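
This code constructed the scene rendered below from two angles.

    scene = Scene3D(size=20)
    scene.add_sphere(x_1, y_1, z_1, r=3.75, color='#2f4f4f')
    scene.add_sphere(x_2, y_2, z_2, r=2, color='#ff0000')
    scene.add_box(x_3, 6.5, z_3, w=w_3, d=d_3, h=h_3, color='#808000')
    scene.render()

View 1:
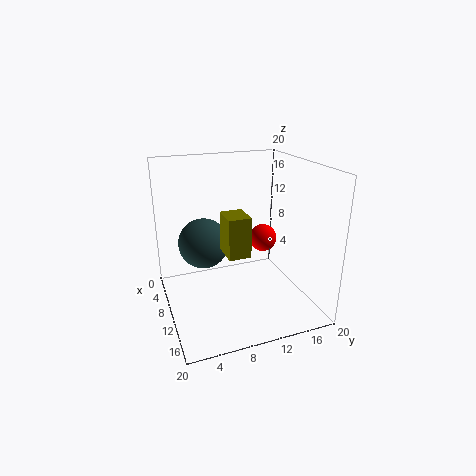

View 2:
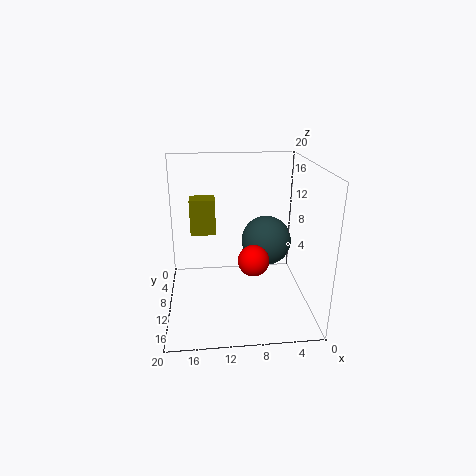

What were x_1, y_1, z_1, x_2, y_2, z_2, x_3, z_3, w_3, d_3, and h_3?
x_1 = 5.25; y_1 = 6.25; z_1 = 7.75; x_2 = 8.5; y_2 = 14.5; z_2 = 8.75; x_3 = 13; z_3 = 10.25; w_3 = 3.5; d_3 = 2.75; h_3 = 5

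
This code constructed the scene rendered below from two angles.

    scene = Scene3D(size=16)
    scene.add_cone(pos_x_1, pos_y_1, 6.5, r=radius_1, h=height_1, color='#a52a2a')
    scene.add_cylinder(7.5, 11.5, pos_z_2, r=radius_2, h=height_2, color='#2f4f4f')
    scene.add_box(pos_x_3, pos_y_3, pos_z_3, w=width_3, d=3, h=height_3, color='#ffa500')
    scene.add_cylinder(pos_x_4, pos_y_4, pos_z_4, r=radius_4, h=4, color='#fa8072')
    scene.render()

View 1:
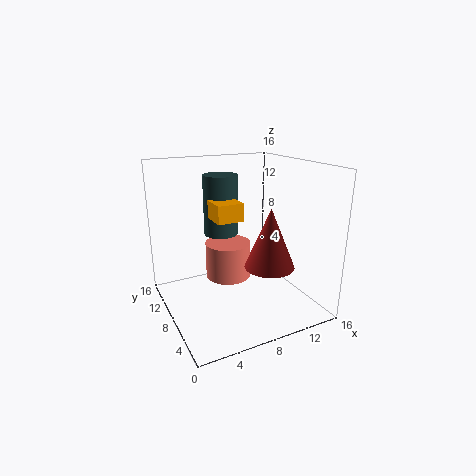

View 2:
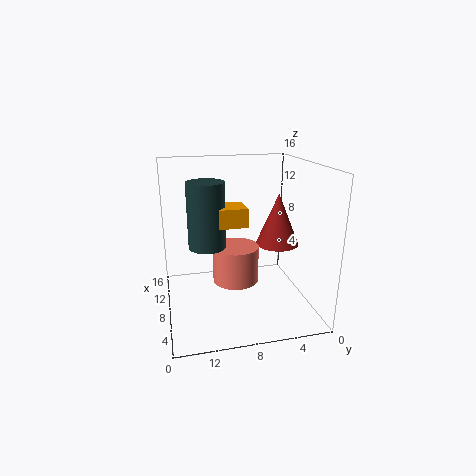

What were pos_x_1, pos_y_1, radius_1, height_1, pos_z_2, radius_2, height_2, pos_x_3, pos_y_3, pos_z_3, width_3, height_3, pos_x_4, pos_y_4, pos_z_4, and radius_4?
pos_x_1 = 9; pos_y_1 = 3; radius_1 = 2.5; height_1 = 6; pos_z_2 = 7.5; radius_2 = 2; height_2 = 7; pos_x_3 = 5.5; pos_y_3 = 7.5; pos_z_3 = 10; width_3 = 3; height_3 = 2; pos_x_4 = 7; pos_y_4 = 8.5; pos_z_4 = 3.5; radius_4 = 2.5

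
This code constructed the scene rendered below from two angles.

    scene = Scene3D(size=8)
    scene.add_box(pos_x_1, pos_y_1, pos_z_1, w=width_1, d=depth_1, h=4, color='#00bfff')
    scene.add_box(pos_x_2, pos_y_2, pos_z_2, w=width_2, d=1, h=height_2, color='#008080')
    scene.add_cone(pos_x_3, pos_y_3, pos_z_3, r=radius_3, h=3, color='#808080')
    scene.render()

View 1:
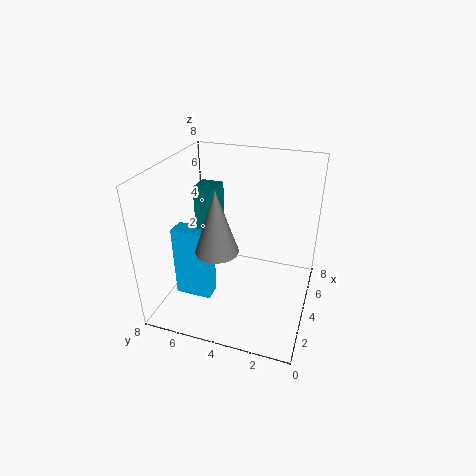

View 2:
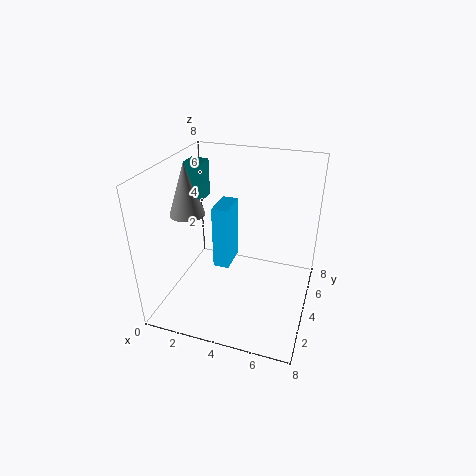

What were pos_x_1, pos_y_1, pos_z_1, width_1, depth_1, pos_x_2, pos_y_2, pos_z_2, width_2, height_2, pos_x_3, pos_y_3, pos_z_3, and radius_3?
pos_x_1 = 2; pos_y_1 = 5; pos_z_1 = 1; width_1 = 1; depth_1 = 2; pos_x_2 = 1; pos_y_2 = 4; pos_z_2 = 6; width_2 = 1; height_2 = 2; pos_x_3 = 1; pos_y_3 = 4; pos_z_3 = 5; radius_3 = 1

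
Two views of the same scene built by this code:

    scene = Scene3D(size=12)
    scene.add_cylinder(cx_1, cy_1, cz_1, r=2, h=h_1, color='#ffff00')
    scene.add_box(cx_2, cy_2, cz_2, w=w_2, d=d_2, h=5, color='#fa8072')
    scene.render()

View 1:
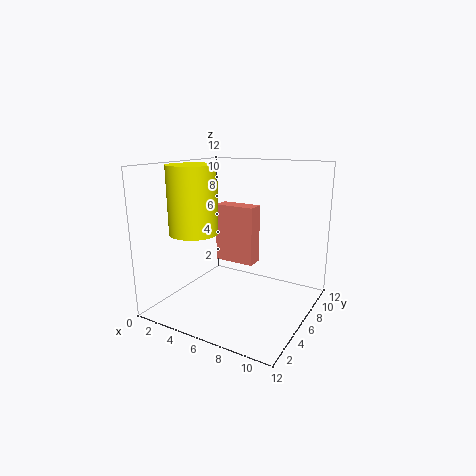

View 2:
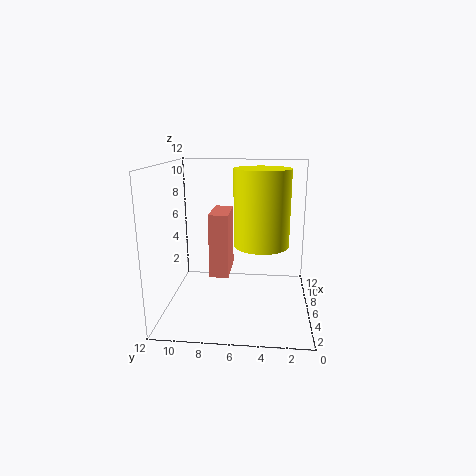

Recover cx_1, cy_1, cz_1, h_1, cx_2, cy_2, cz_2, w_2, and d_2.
cx_1 = 3
cy_1 = 4
cz_1 = 6.5
h_1 = 5.5
cx_2 = 3.5
cy_2 = 6.5
cz_2 = 3.5
w_2 = 3.5
d_2 = 1.5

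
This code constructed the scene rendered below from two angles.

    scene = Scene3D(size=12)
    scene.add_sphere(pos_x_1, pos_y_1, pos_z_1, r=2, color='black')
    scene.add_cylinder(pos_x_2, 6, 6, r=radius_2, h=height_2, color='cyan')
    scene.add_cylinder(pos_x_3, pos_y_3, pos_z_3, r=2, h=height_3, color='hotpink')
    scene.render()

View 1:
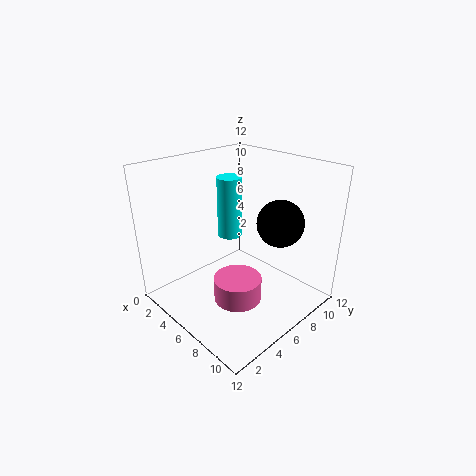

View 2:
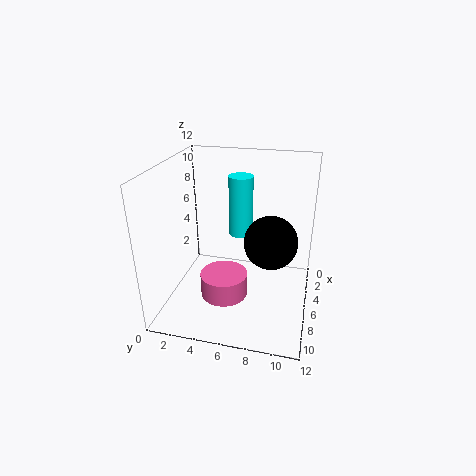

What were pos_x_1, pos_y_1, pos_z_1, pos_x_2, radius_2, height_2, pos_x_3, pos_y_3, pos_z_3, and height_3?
pos_x_1 = 8, pos_y_1 = 9, pos_z_1 = 7, pos_x_2 = 5, radius_2 = 1, height_2 = 5, pos_x_3 = 7, pos_y_3 = 5, pos_z_3 = 1, height_3 = 2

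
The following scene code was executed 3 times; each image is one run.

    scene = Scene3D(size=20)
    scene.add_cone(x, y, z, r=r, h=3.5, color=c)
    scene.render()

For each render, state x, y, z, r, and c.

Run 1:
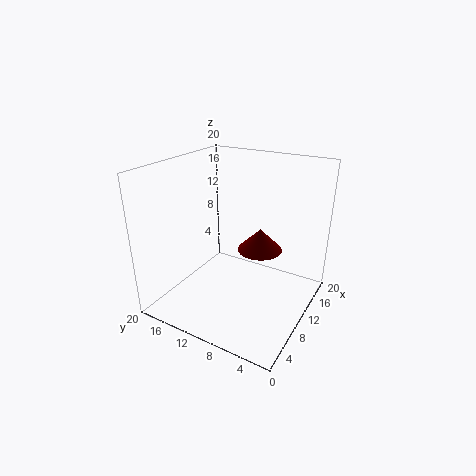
x = 16; y = 9.5; z = 5.5; r = 3.5; c = 'maroon'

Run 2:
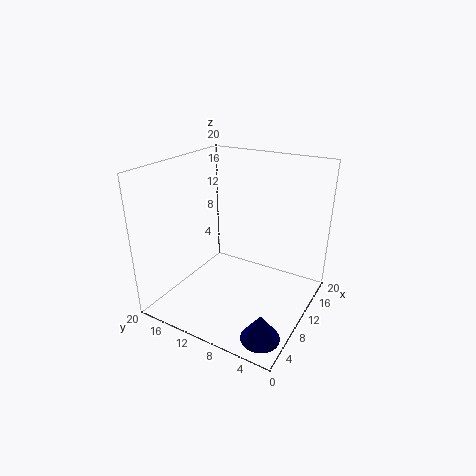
x = 3.5; y = 3; z = 0.5; r = 2.5; c = 'navy'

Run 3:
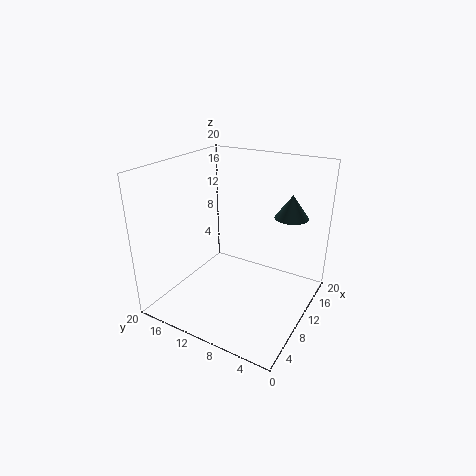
x = 17; y = 5; z = 11.5; r = 2.5; c = 'darkslategray'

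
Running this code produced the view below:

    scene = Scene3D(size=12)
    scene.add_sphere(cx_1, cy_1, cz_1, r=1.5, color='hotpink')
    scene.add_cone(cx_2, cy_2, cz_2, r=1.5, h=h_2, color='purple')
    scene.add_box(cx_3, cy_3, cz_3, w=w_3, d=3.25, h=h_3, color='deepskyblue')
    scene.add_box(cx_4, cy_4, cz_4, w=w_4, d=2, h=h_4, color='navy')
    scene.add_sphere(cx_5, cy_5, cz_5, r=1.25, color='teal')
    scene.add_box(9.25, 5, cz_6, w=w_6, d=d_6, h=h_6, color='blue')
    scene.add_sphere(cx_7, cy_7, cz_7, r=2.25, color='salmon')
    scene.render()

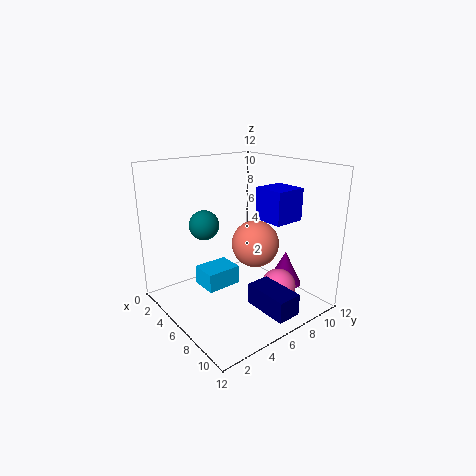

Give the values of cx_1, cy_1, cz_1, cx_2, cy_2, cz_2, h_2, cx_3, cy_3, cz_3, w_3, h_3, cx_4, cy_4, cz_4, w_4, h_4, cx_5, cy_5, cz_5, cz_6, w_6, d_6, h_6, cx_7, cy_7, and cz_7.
cx_1 = 8.25
cy_1 = 8.75
cz_1 = 1.5
cx_2 = 7.75
cy_2 = 10
cz_2 = 1.25
h_2 = 3
cx_3 = 1.75
cy_3 = 4.25
cz_3 = 0.5
w_3 = 2.5
h_3 = 1.75
cx_4 = 8
cy_4 = 5.5
cz_4 = 1
w_4 = 3.75
h_4 = 1.75
cx_5 = 4
cy_5 = 4
cz_5 = 7
cz_6 = 8.75
w_6 = 2.25
d_6 = 2.25
h_6 = 2.25
cx_7 = 4.25
cy_7 = 9.5
cz_7 = 4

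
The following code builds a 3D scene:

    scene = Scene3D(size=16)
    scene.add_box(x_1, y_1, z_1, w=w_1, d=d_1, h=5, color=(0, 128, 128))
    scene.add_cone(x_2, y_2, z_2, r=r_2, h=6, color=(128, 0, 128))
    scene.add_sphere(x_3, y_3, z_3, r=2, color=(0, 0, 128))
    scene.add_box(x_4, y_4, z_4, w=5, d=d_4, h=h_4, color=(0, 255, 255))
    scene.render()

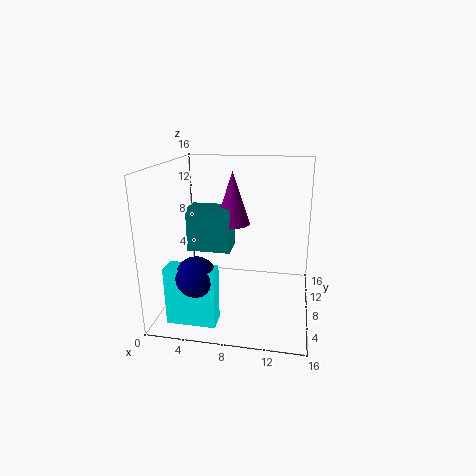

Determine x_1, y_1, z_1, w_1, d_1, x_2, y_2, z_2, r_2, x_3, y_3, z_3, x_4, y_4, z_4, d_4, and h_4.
x_1 = 2
y_1 = 8
z_1 = 6
w_1 = 5
d_1 = 3
x_2 = 7
y_2 = 10
z_2 = 9
r_2 = 2
x_3 = 5
y_3 = 2
z_3 = 6
x_4 = 2
y_4 = 1
z_4 = 1
d_4 = 2
h_4 = 6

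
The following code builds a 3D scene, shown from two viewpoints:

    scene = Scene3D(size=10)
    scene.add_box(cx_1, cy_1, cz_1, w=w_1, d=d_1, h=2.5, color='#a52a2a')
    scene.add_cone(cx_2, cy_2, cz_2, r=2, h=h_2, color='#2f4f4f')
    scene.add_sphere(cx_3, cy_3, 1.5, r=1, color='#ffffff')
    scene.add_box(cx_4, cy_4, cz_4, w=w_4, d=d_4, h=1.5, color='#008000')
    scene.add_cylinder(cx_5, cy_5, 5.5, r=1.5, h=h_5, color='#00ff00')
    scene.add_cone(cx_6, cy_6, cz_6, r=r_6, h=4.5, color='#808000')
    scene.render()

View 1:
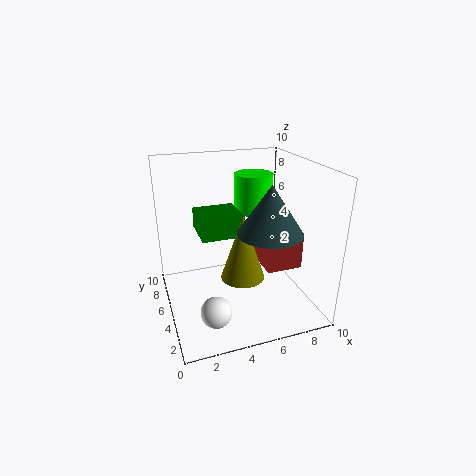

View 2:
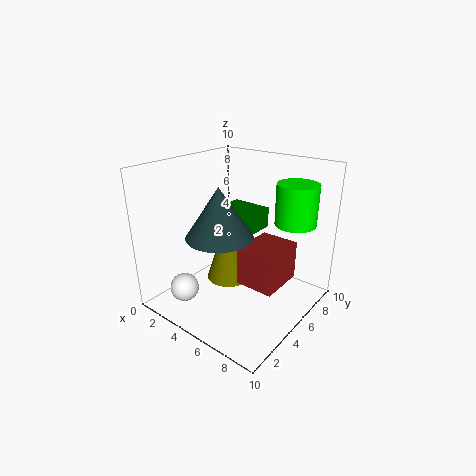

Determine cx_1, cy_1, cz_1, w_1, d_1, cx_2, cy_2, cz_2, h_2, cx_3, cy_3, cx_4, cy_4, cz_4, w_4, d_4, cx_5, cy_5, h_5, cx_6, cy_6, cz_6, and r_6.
cx_1 = 6.5; cy_1 = 3; cz_1 = 3; w_1 = 2.5; d_1 = 3; cx_2 = 6; cy_2 = 2; cz_2 = 6.5; h_2 = 3; cx_3 = 2.5; cy_3 = 2; cx_4 = 2.5; cy_4 = 5; cz_4 = 5; w_4 = 3; d_4 = 3; cx_5 = 7.5; cy_5 = 8.5; h_5 = 3; cx_6 = 5; cy_6 = 4; cz_6 = 2.5; r_6 = 1.5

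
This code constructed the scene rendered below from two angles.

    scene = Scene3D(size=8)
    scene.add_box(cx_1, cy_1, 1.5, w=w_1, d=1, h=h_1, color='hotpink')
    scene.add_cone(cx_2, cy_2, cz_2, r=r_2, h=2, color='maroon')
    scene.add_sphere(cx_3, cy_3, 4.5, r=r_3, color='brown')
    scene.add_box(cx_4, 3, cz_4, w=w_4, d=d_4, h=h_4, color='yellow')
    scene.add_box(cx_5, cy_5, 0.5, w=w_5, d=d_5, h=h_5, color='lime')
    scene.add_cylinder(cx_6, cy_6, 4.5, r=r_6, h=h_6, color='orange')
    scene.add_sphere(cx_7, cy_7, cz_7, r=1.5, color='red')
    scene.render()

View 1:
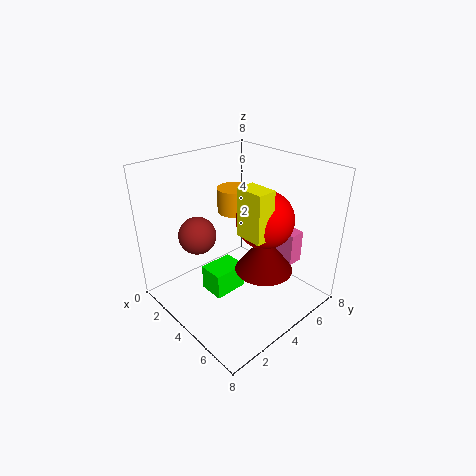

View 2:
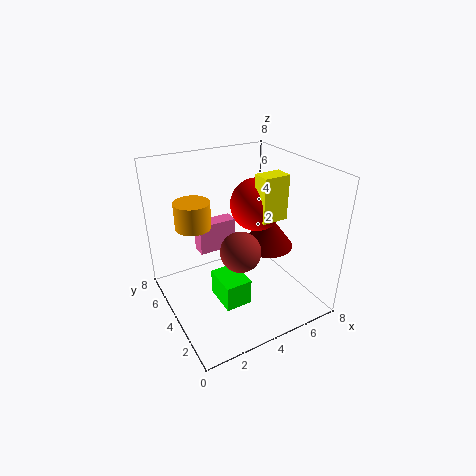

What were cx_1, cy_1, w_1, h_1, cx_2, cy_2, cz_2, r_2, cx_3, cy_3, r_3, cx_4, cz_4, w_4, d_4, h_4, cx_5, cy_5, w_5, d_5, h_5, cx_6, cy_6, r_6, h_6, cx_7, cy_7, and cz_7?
cx_1 = 3; cy_1 = 7; w_1 = 2.5; h_1 = 2; cx_2 = 6; cy_2 = 4; cz_2 = 3; r_2 = 1.5; cx_3 = 3; cy_3 = 2; r_3 = 1; cx_4 = 5; cz_4 = 5; w_4 = 1.5; d_4 = 1; h_4 = 2.5; cx_5 = 2.5; cy_5 = 2.5; w_5 = 1.5; d_5 = 2; h_5 = 1.5; cx_6 = 2; cy_6 = 5.5; r_6 = 1; h_6 = 1.5; cx_7 = 5.5; cy_7 = 4.5; cz_7 = 5.5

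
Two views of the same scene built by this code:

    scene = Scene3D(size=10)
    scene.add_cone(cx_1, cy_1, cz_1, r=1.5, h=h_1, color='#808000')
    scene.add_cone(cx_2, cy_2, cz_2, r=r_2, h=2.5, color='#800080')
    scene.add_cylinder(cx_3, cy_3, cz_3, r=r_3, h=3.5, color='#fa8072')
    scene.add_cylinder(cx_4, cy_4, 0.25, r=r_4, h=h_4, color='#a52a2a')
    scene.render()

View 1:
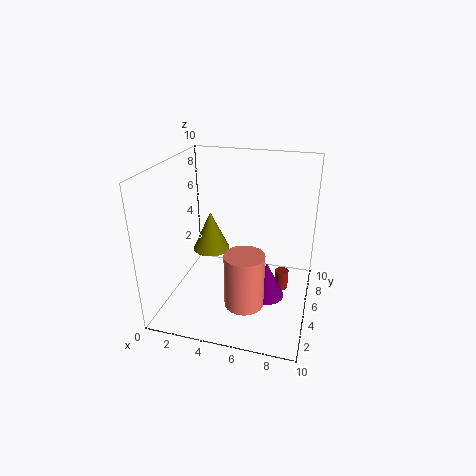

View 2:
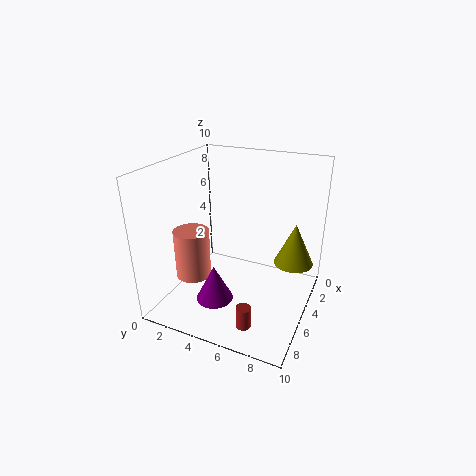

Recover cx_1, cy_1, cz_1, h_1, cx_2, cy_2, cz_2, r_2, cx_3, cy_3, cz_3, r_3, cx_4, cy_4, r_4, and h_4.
cx_1 = 1.75
cy_1 = 8.25
cz_1 = 2
h_1 = 3.25
cx_2 = 7.25
cy_2 = 4.25
cz_2 = 1.25
r_2 = 1.25
cx_3 = 6.25
cy_3 = 2
cz_3 = 2
r_3 = 1.25
cx_4 = 8
cy_4 = 6.75
r_4 = 0.5
h_4 = 1.5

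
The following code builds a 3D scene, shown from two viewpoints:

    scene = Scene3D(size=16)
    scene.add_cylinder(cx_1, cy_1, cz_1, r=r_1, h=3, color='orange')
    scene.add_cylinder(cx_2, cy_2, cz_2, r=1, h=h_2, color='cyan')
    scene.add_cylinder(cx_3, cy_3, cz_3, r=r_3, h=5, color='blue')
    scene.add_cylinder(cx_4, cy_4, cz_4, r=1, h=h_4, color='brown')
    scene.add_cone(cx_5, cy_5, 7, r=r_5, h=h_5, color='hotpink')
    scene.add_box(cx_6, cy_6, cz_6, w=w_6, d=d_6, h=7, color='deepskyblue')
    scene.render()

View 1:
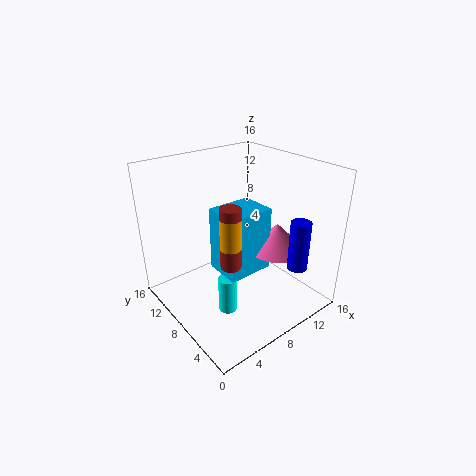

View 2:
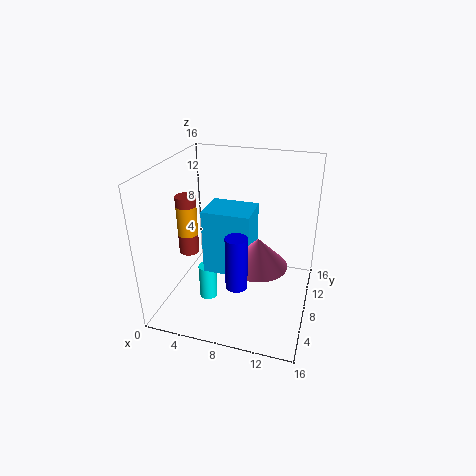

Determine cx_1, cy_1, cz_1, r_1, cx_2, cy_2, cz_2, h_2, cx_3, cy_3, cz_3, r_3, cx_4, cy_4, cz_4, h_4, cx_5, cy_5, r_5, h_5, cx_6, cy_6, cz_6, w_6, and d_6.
cx_1 = 4
cy_1 = 4
cz_1 = 10
r_1 = 1
cx_2 = 5
cy_2 = 6
cz_2 = 1
h_2 = 4
cx_3 = 10
cy_3 = 1
cz_3 = 7
r_3 = 1
cx_4 = 4
cy_4 = 4
cz_4 = 8
h_4 = 6
cx_5 = 11
cy_5 = 5
r_5 = 3
h_5 = 3
cx_6 = 5
cy_6 = 5
cz_6 = 5
w_6 = 5
d_6 = 4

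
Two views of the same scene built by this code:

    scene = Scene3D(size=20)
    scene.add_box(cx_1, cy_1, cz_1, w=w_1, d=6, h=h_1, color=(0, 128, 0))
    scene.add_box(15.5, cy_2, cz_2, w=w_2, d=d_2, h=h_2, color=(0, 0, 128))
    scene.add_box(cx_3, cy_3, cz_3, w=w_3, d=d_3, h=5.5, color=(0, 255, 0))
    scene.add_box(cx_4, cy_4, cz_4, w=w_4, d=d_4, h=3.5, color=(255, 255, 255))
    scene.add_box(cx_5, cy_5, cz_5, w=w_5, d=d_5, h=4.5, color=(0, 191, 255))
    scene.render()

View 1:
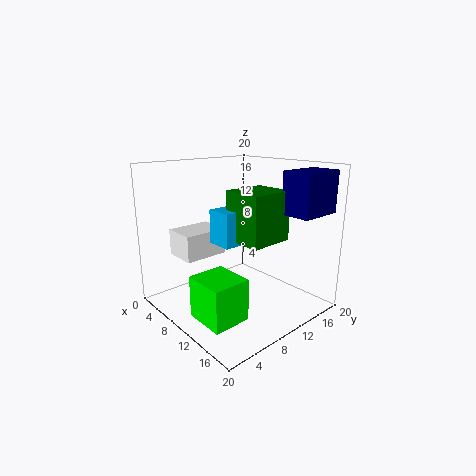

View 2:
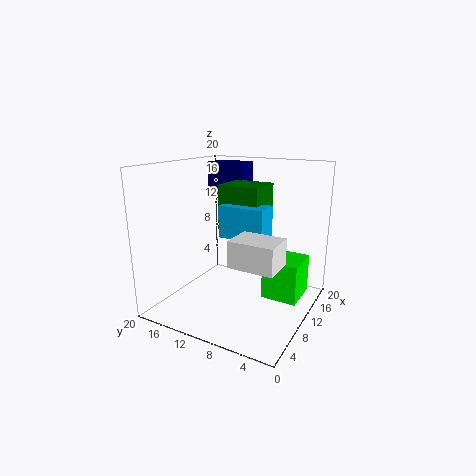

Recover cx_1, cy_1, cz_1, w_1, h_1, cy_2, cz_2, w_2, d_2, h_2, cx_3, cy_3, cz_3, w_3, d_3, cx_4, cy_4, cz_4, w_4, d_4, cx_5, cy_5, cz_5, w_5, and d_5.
cx_1 = 10.5; cy_1 = 7.5; cz_1 = 10.5; w_1 = 5.5; h_1 = 6.5; cy_2 = 12.5; cz_2 = 14; w_2 = 4; d_2 = 6; h_2 = 5.5; cx_3 = 10.5; cy_3 = 1.5; cz_3 = 1.5; w_3 = 5.5; d_3 = 5; cx_4 = 4.5; cy_4 = 2.5; cz_4 = 8; w_4 = 4.5; d_4 = 6; cx_5 = 9; cy_5 = 6; cz_5 = 10; w_5 = 3.5; d_5 = 6.5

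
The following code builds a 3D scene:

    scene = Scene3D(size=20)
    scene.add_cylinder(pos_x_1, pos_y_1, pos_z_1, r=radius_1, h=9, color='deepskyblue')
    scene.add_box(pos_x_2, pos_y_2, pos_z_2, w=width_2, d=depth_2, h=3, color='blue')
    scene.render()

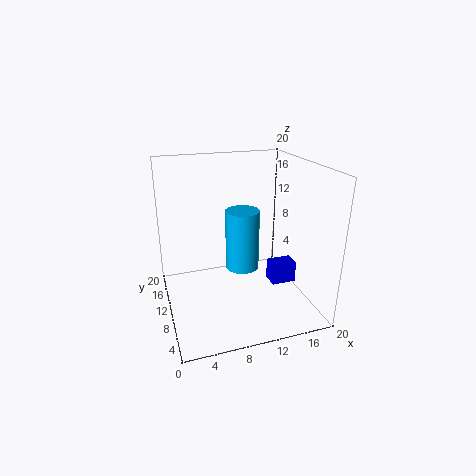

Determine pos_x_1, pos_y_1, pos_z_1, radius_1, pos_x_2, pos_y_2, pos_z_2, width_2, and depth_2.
pos_x_1 = 11.5; pos_y_1 = 12.5; pos_z_1 = 4; radius_1 = 2.5; pos_x_2 = 14.5; pos_y_2 = 7.5; pos_z_2 = 3; width_2 = 3.5; depth_2 = 2.5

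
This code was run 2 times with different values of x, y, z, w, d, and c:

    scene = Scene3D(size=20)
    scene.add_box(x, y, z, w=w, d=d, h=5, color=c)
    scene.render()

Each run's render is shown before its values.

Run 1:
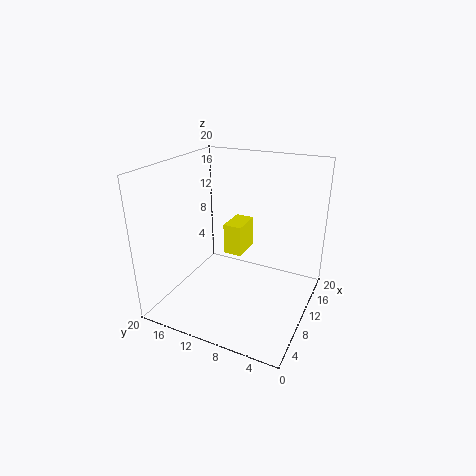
x = 15, y = 12, z = 4, w = 5, d = 3, c = 'yellow'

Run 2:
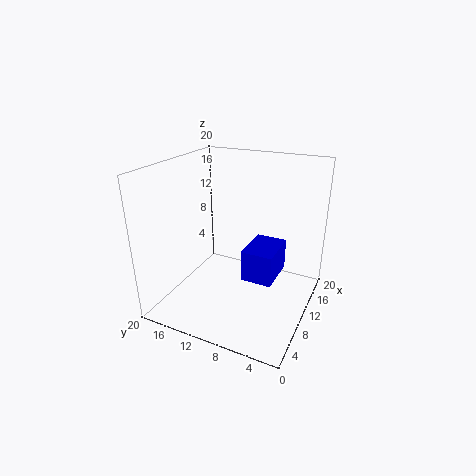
x = 13, y = 6, z = 1, w = 7, d = 5, c = 'blue'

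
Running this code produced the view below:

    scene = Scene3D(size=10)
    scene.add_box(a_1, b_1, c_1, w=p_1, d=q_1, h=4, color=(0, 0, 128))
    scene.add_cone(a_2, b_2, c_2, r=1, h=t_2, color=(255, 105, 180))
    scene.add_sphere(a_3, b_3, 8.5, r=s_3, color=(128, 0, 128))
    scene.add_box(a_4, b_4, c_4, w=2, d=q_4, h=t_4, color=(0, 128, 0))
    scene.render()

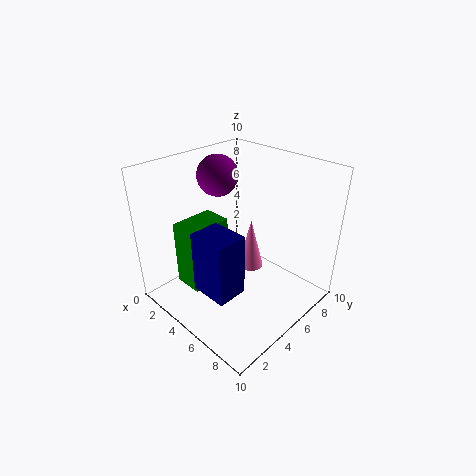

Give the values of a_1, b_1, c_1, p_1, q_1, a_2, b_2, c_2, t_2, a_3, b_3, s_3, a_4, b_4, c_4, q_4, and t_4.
a_1 = 5; b_1 = 1; c_1 = 3; p_1 = 2.5; q_1 = 2; a_2 = 4; b_2 = 7.5; c_2 = 1; t_2 = 4; a_3 = 2; b_3 = 6; s_3 = 1.5; a_4 = 2.5; b_4 = 1.5; c_4 = 2; q_4 = 3; t_4 = 4.5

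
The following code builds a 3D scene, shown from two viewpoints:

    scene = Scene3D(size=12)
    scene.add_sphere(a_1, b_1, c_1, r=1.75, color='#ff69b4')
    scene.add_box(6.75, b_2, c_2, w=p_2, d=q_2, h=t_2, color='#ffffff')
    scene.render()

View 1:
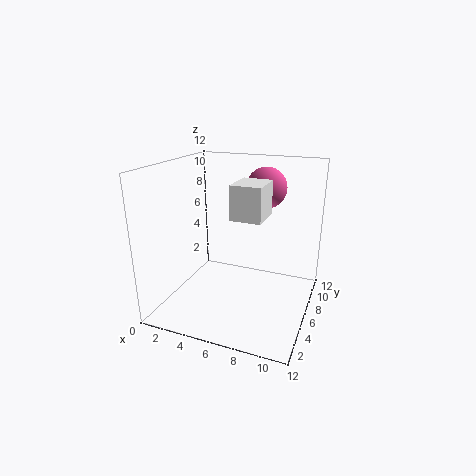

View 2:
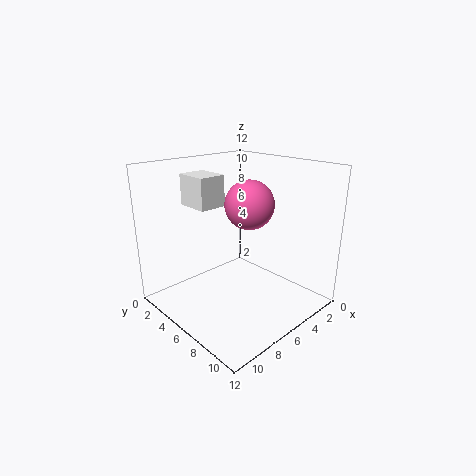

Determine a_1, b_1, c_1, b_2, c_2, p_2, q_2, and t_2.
a_1 = 7.5
b_1 = 8.75
c_1 = 9.75
b_2 = 2.5
c_2 = 8.75
p_2 = 2.25
q_2 = 2.75
t_2 = 2.5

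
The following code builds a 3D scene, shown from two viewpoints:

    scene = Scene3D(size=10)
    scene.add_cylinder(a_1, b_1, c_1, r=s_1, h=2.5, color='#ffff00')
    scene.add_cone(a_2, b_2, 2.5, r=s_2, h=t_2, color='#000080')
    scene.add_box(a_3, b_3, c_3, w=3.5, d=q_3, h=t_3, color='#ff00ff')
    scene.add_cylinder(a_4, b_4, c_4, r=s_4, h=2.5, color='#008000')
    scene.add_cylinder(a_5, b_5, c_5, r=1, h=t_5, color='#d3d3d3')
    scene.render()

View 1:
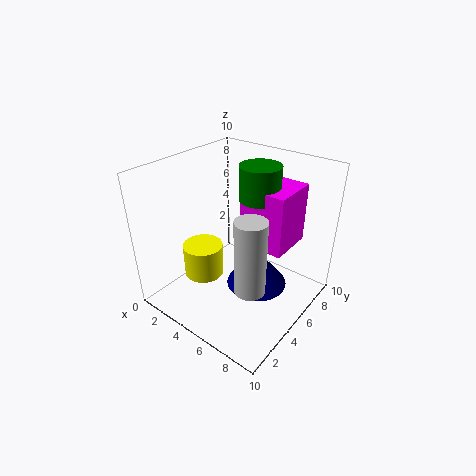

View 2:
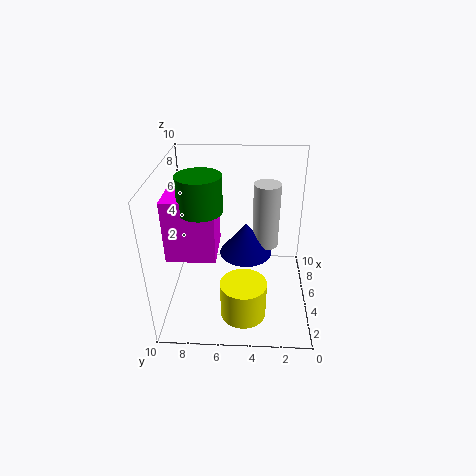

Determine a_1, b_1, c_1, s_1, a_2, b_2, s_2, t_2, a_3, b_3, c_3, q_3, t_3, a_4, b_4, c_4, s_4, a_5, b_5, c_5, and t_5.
a_1 = 2, b_1 = 4.5, c_1 = 1, s_1 = 1.5, a_2 = 7, b_2 = 4.5, s_2 = 2, t_2 = 2.5, a_3 = 4, b_3 = 6.5, c_3 = 3.5, q_3 = 3.5, t_3 = 4.5, a_4 = 5, b_4 = 7.5, c_4 = 7, s_4 = 1.5, a_5 = 7.5, b_5 = 3, c_5 = 3, t_5 = 5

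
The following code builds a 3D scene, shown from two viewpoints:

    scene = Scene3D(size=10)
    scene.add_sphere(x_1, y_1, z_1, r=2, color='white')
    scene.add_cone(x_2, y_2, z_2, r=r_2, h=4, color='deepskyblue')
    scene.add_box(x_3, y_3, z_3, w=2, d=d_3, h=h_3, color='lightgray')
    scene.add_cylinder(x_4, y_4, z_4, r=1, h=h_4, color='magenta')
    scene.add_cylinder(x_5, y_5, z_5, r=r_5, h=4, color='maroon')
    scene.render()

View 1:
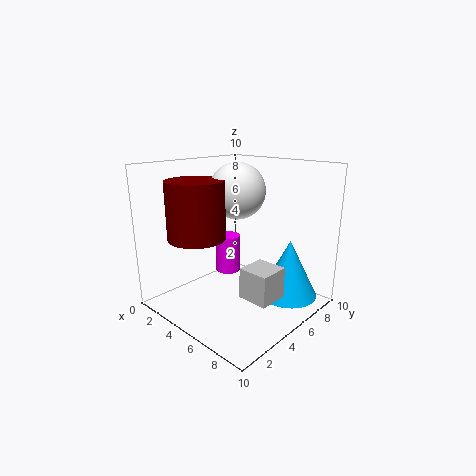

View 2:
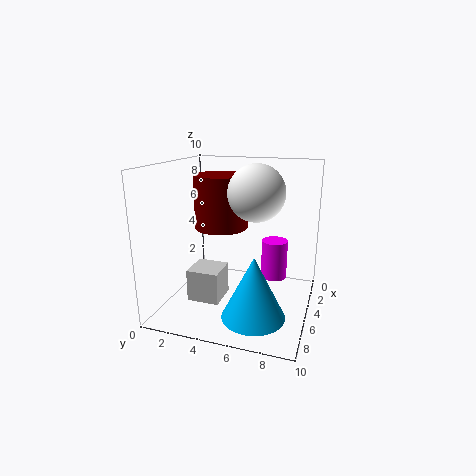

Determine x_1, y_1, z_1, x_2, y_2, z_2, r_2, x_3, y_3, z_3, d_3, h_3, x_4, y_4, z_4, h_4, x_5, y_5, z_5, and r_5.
x_1 = 4, y_1 = 6, z_1 = 8, x_2 = 8, y_2 = 7, z_2 = 1, r_2 = 2, x_3 = 7, y_3 = 3, z_3 = 2, d_3 = 2, h_3 = 2, x_4 = 2, y_4 = 7, z_4 = 1, h_4 = 3, x_5 = 3, y_5 = 3, z_5 = 5, r_5 = 2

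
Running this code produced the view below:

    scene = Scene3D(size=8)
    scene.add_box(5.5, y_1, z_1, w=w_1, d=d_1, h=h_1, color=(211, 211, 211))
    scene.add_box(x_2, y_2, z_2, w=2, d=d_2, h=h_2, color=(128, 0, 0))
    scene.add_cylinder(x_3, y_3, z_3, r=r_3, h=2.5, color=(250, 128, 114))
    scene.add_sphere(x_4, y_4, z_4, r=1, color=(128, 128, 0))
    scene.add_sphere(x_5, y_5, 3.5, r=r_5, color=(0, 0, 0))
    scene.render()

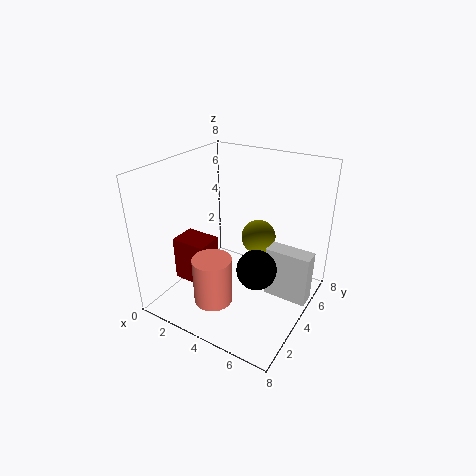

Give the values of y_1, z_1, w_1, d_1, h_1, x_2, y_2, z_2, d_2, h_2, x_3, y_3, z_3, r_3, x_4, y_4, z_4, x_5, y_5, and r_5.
y_1 = 4.5
z_1 = 0.5
w_1 = 2.5
d_1 = 1
h_1 = 3
x_2 = 1
y_2 = 2
z_2 = 1.5
d_2 = 1.5
h_2 = 2.5
x_3 = 4
y_3 = 1.5
z_3 = 1.5
r_3 = 1
x_4 = 4.5
y_4 = 5.5
z_4 = 3.5
x_5 = 6
y_5 = 2.5
r_5 = 1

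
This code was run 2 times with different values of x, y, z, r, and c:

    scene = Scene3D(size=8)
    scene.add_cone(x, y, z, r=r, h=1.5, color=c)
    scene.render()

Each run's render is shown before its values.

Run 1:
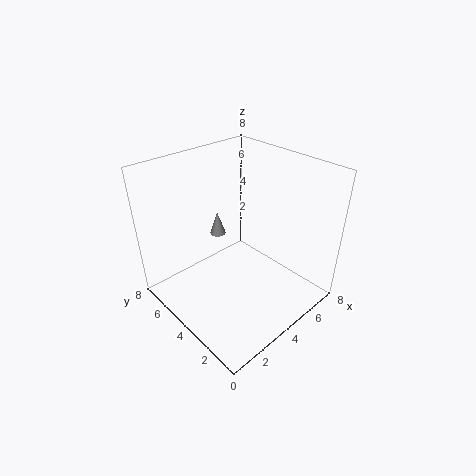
x = 5; y = 7; z = 2.5; r = 0.5; c = 'gray'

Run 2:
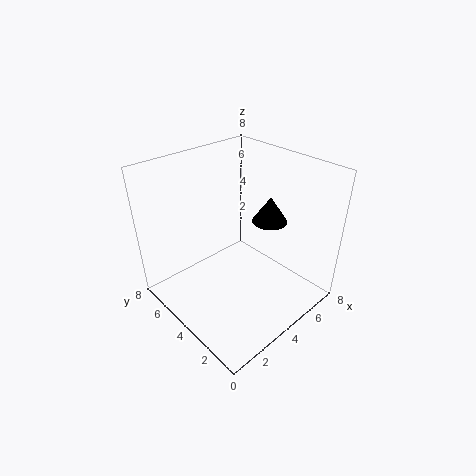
x = 6; y = 3.5; z = 4.5; r = 1; c = 'black'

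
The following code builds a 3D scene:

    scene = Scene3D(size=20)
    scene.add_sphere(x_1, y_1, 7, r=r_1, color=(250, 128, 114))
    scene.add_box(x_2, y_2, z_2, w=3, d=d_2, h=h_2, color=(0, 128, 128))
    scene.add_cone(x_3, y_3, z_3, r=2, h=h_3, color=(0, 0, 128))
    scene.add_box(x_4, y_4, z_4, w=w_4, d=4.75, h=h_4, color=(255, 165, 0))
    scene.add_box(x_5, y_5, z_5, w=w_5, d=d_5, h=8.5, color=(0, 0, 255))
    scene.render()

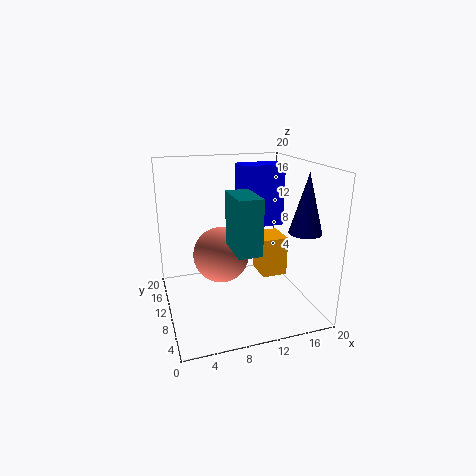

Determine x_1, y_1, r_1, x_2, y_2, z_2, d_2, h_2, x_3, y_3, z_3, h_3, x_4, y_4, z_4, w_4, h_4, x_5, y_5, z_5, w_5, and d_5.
x_1 = 8, y_1 = 11.75, r_1 = 4, x_2 = 7.75, y_2 = 2.75, z_2 = 10.25, d_2 = 5.5, h_2 = 7, x_3 = 16, y_3 = 2.5, z_3 = 12.75, h_3 = 7.25, x_4 = 15, y_4 = 12.25, z_4 = 1.75, w_4 = 4, h_4 = 6.25, x_5 = 10.75, y_5 = 10, z_5 = 11.25, w_5 = 6, d_5 = 3.5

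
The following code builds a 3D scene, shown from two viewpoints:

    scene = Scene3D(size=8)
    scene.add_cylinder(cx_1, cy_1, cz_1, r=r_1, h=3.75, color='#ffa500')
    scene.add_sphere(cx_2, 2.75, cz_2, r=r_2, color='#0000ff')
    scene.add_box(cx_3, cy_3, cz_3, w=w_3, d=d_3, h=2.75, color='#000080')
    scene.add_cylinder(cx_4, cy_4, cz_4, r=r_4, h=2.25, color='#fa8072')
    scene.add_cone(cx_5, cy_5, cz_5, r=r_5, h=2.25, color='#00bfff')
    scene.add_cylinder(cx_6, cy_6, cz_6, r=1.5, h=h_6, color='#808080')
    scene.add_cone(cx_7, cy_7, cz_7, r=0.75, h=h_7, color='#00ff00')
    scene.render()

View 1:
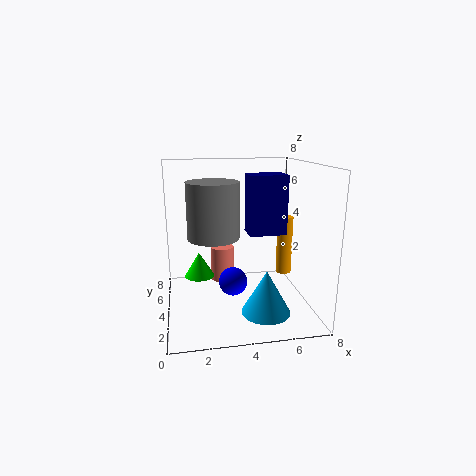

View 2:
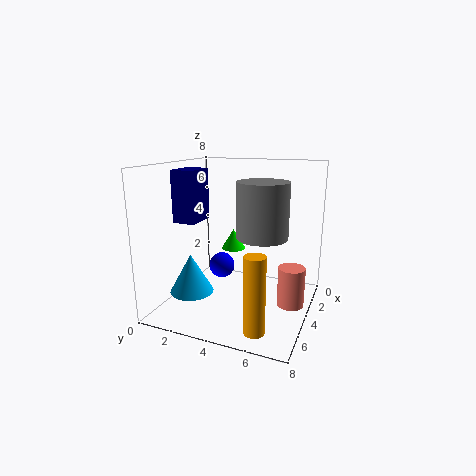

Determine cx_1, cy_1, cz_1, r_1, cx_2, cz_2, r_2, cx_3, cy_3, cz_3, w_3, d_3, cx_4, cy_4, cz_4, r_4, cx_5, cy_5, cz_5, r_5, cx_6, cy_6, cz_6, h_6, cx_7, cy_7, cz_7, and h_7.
cx_1 = 7.5, cy_1 = 6.25, cz_1 = 0.75, r_1 = 0.5, cx_2 = 3.5, cz_2 = 2, r_2 = 0.75, cx_3 = 4, cy_3 = 1, cz_3 = 5, w_3 = 1.75, d_3 = 1.25, cx_4 = 3.5, cy_4 = 7, cz_4 = 0.25, r_4 = 0.75, cx_5 = 5, cy_5 = 1.5, cz_5 = 0.75, r_5 = 1.25, cx_6 = 2.75, cy_6 = 5, cz_6 = 3.75, h_6 = 3.25, cx_7 = 1.75, cy_7 = 2.75, cz_7 = 2.5, h_7 = 1.25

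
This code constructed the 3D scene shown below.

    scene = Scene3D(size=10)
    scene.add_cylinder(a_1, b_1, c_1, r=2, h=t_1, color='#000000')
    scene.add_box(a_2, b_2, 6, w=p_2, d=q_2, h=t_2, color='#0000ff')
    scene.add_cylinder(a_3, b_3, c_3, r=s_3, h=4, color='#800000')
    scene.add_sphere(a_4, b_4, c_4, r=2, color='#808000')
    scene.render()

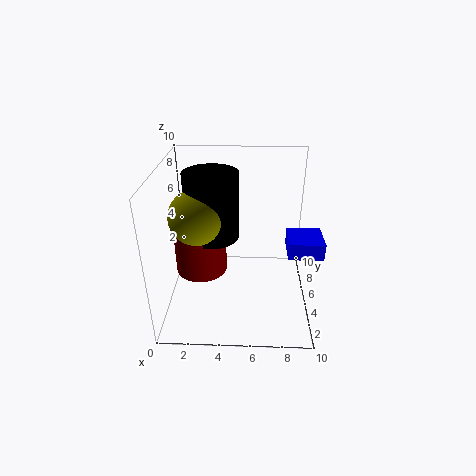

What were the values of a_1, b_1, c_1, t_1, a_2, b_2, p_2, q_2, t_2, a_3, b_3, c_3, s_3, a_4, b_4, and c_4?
a_1 = 3
b_1 = 7
c_1 = 4
t_1 = 5
a_2 = 8
b_2 = 1
p_2 = 2
q_2 = 2
t_2 = 1
a_3 = 2
b_3 = 7
c_3 = 1
s_3 = 2
a_4 = 2
b_4 = 6
c_4 = 6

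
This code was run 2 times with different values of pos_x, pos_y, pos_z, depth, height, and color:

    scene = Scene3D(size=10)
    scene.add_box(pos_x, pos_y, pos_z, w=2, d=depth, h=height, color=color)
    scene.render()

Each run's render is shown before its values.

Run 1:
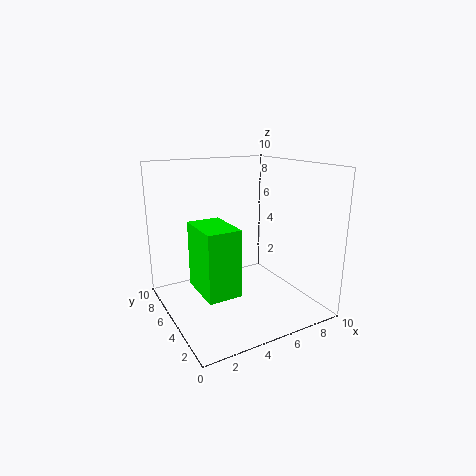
pos_x = 1, pos_y = 1, pos_z = 3, depth = 3, height = 4, color = 'lime'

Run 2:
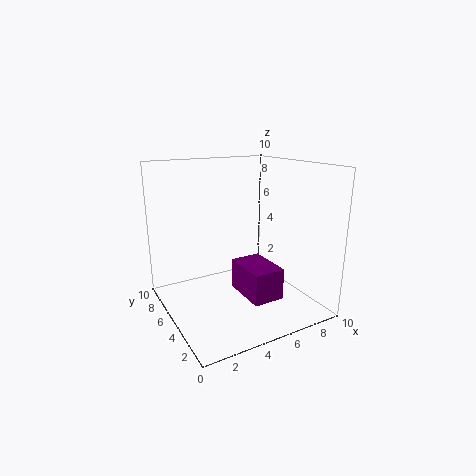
pos_x = 4, pos_y = 1, pos_z = 2, depth = 3, height = 2, color = 'purple'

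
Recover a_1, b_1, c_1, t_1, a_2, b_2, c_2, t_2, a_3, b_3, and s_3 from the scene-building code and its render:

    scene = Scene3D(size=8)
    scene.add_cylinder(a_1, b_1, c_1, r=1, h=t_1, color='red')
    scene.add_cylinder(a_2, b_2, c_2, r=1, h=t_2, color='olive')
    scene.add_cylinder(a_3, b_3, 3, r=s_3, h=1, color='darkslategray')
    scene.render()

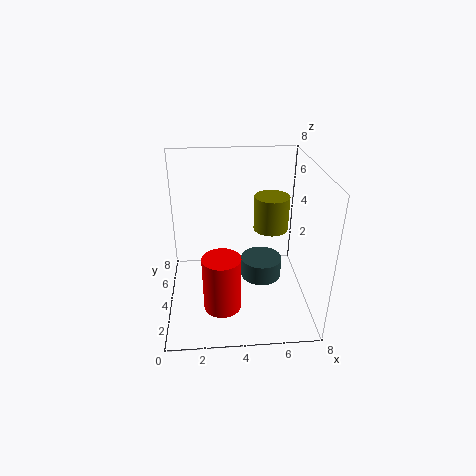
a_1 = 3
b_1 = 2
c_1 = 1
t_1 = 3
a_2 = 6
b_2 = 5
c_2 = 4
t_2 = 2
a_3 = 5
b_3 = 2
s_3 = 1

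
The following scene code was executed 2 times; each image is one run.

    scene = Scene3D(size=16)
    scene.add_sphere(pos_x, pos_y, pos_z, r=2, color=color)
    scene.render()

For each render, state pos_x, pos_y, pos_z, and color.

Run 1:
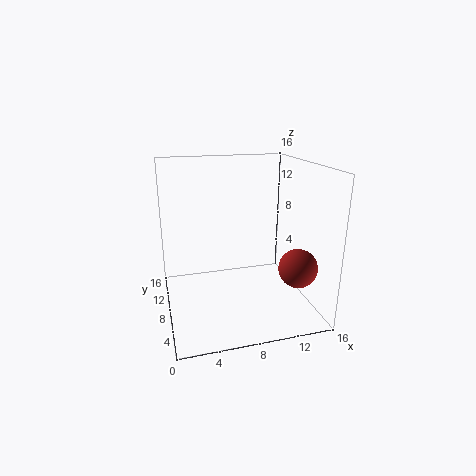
pos_x = 13, pos_y = 3, pos_z = 6, color = 'brown'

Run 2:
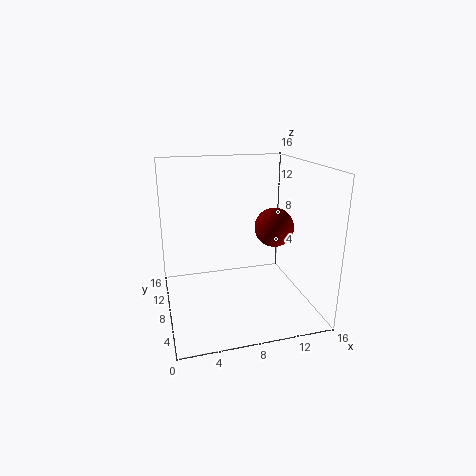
pos_x = 11, pos_y = 5, pos_z = 10, color = 'maroon'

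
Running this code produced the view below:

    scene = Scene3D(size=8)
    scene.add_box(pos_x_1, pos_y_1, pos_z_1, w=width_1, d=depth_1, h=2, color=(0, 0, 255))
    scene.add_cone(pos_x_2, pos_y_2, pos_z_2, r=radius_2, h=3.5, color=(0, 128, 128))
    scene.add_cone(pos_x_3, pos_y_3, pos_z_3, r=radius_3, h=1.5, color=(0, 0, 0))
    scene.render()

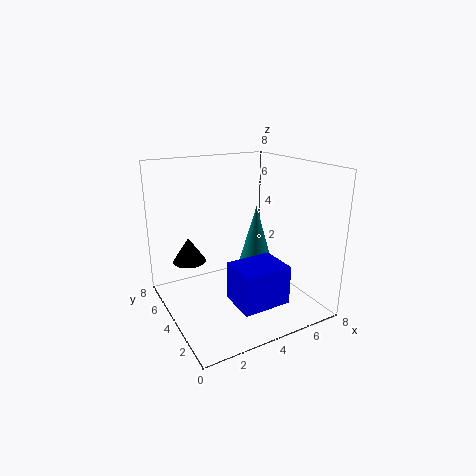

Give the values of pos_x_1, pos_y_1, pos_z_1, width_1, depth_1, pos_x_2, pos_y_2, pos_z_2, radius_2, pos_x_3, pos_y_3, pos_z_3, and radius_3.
pos_x_1 = 2.5, pos_y_1 = 0.5, pos_z_1 = 1.5, width_1 = 2.5, depth_1 = 2, pos_x_2 = 5.5, pos_y_2 = 4.5, pos_z_2 = 2, radius_2 = 1, pos_x_3 = 2, pos_y_3 = 6.5, pos_z_3 = 2, radius_3 = 1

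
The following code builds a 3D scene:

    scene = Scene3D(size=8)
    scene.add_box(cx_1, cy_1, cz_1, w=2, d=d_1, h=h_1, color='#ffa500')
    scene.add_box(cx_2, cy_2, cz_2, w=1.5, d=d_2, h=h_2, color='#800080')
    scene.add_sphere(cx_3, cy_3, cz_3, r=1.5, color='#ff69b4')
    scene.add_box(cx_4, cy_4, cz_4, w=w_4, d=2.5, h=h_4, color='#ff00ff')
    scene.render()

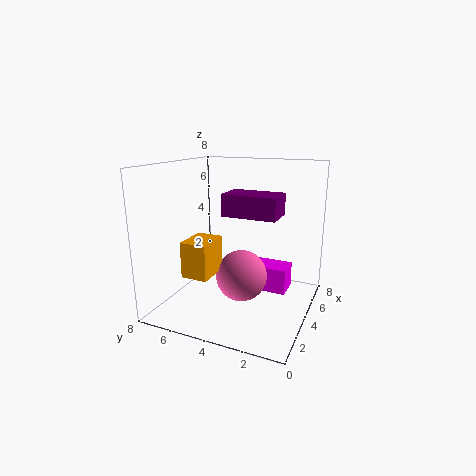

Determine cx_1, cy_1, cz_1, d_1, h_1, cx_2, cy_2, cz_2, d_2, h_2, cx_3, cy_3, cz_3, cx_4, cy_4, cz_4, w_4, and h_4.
cx_1 = 2
cy_1 = 5
cz_1 = 2
d_1 = 1.5
h_1 = 2
cx_2 = 1
cy_2 = 1
cz_2 = 6
d_2 = 2.5
h_2 = 1
cx_3 = 4.5
cy_3 = 4
cz_3 = 1.5
cx_4 = 5
cy_4 = 1.5
cz_4 = 0.5
w_4 = 1.5
h_4 = 1.5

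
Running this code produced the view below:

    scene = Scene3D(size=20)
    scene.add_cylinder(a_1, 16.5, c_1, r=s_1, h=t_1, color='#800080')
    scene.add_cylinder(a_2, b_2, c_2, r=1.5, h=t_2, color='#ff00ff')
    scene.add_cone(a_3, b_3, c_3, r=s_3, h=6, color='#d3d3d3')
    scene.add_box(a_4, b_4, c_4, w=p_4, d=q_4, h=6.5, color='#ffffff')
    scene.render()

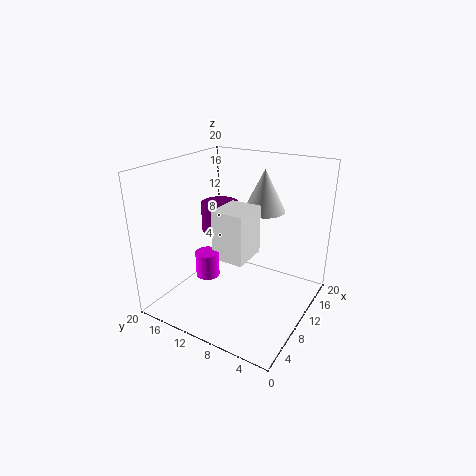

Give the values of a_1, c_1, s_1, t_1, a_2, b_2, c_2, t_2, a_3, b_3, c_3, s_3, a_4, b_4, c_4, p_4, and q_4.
a_1 = 15.25, c_1 = 8, s_1 = 3, t_1 = 4.5, a_2 = 4.5, b_2 = 11.25, c_2 = 6.75, t_2 = 3.25, a_3 = 14.25, b_3 = 8.25, c_3 = 13, s_3 = 3, a_4 = 5.25, b_4 = 6.75, c_4 = 8.75, p_4 = 5, q_4 = 4.25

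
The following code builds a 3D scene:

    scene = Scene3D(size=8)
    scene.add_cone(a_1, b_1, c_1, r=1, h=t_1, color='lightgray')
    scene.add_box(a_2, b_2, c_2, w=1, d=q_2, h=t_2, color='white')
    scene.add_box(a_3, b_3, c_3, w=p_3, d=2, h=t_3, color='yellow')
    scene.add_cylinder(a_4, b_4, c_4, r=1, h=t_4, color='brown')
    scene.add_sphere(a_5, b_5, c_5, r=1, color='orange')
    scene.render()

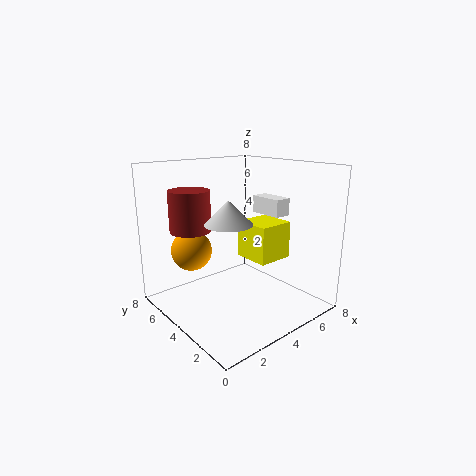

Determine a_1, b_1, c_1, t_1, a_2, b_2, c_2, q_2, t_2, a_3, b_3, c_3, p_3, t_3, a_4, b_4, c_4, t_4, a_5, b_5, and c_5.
a_1 = 1
b_1 = 1
c_1 = 6
t_1 = 1
a_2 = 6
b_2 = 3
c_2 = 5
q_2 = 2
t_2 = 1
a_3 = 4
b_3 = 2
c_3 = 3
p_3 = 2
t_3 = 2
a_4 = 1
b_4 = 4
c_4 = 5
t_4 = 2
a_5 = 1
b_5 = 4
c_5 = 4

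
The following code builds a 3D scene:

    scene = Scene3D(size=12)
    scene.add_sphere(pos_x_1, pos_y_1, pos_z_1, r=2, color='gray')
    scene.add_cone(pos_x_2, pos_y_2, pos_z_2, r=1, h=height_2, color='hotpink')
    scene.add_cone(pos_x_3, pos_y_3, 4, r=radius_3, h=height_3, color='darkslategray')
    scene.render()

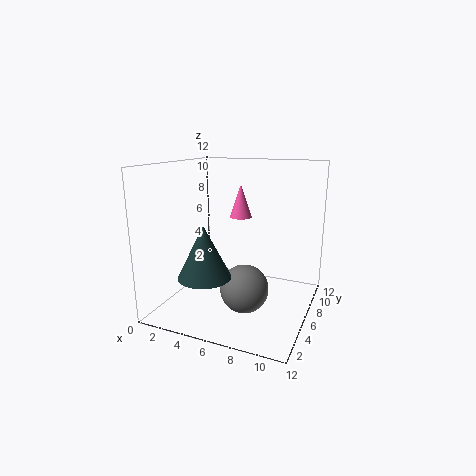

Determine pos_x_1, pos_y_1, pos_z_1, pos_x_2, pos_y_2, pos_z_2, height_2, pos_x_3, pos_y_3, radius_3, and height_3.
pos_x_1 = 7, pos_y_1 = 5, pos_z_1 = 2, pos_x_2 = 5, pos_y_2 = 9, pos_z_2 = 7, height_2 = 3, pos_x_3 = 5, pos_y_3 = 2, radius_3 = 2, height_3 = 4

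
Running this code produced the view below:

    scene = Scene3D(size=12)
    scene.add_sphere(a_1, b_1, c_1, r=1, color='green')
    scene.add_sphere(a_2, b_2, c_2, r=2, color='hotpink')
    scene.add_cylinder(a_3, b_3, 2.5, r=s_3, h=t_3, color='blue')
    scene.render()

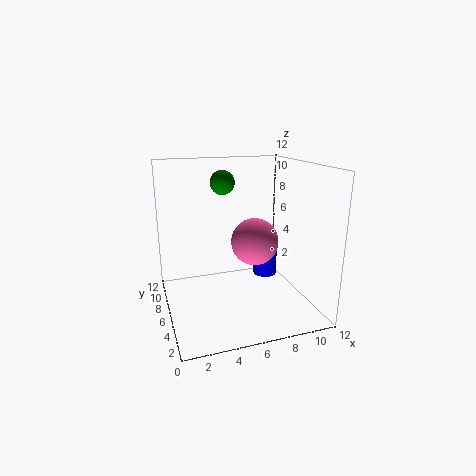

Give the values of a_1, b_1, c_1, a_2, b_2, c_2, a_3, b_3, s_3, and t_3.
a_1 = 5, b_1 = 7, c_1 = 10.5, a_2 = 7.5, b_2 = 6, c_2 = 5.5, a_3 = 8.5, b_3 = 6, s_3 = 1, t_3 = 3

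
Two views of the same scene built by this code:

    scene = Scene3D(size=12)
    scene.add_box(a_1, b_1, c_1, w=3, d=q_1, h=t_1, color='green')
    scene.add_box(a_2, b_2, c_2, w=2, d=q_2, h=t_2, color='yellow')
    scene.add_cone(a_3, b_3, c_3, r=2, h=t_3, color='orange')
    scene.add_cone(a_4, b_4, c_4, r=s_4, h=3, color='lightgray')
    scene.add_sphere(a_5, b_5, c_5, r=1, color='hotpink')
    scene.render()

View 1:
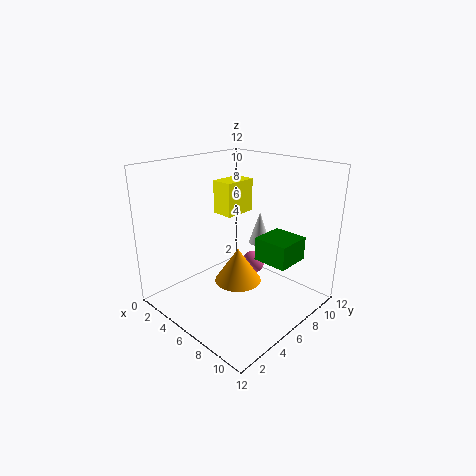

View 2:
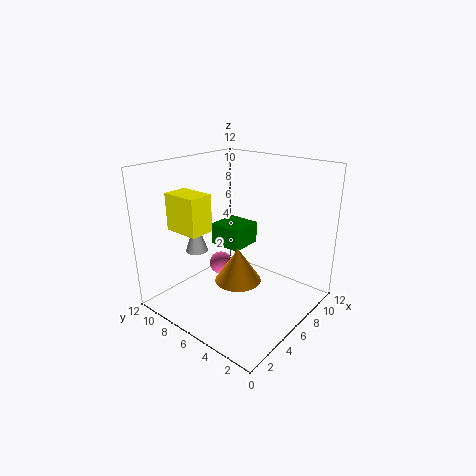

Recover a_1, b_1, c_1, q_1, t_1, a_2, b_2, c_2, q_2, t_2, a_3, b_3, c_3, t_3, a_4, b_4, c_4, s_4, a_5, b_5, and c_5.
a_1 = 7
b_1 = 7
c_1 = 4
q_1 = 3
t_1 = 2
a_2 = 2
b_2 = 7
c_2 = 7
q_2 = 3
t_2 = 3
a_3 = 6
b_3 = 6
c_3 = 2
t_3 = 3
a_4 = 5
b_4 = 10
c_4 = 4
s_4 = 1
a_5 = 6
b_5 = 8
c_5 = 3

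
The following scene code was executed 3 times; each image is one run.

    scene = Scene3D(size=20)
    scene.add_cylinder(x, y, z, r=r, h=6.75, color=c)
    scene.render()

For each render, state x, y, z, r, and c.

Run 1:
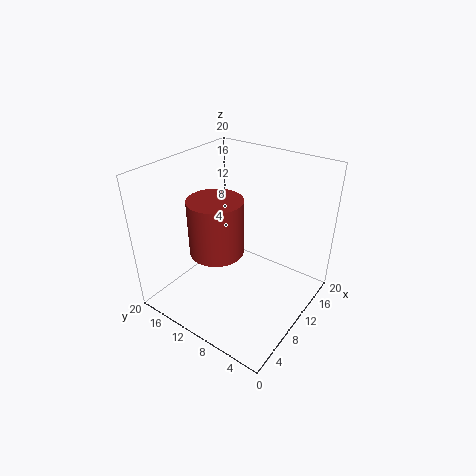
x = 4.25
y = 9
z = 11.5
r = 3.25
c = 'brown'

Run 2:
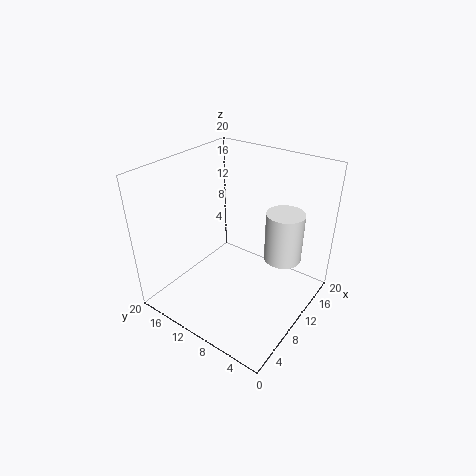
x = 12
y = 4
z = 8
r = 2.5
c = 'white'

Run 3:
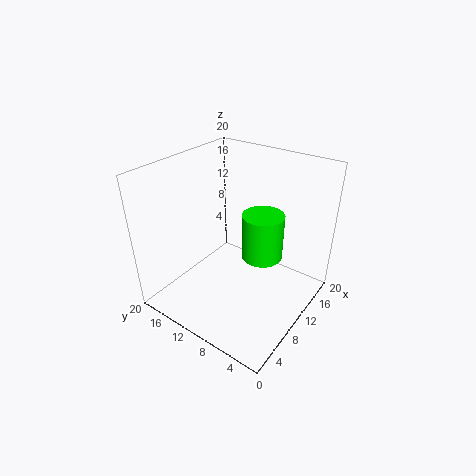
x = 13.25
y = 8
z = 6
r = 3
c = 'lime'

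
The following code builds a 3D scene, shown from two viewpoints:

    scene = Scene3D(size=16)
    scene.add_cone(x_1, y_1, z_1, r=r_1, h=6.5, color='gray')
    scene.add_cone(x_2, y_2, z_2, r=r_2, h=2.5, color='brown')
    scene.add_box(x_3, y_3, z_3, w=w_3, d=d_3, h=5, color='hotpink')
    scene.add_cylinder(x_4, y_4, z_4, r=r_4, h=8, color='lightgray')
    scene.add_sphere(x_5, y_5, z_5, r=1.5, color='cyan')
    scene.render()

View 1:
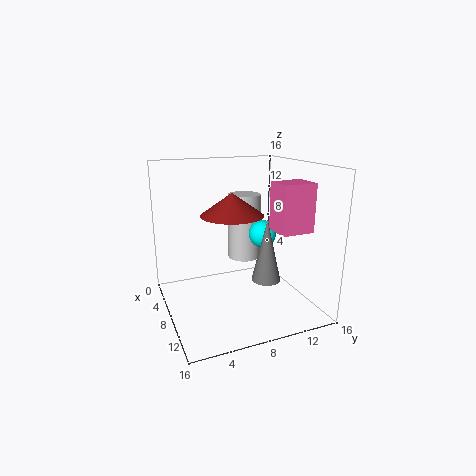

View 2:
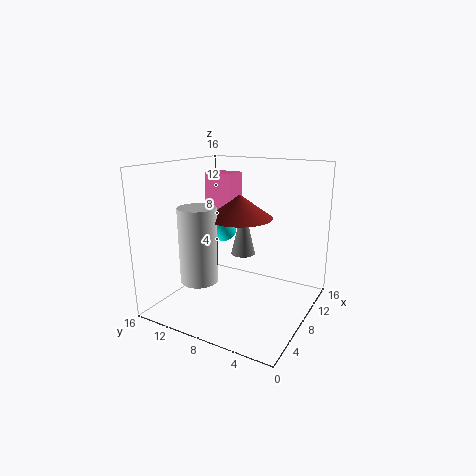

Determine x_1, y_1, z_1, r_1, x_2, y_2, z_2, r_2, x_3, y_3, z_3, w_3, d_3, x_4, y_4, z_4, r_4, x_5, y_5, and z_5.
x_1 = 12
y_1 = 9.5
z_1 = 4.5
r_1 = 1.5
x_2 = 7.5
y_2 = 7.5
z_2 = 10.5
r_2 = 3.5
x_3 = 10.5
y_3 = 10.5
z_3 = 9.5
w_3 = 3
d_3 = 3.5
x_4 = 4
y_4 = 10.5
z_4 = 4
r_4 = 2
x_5 = 9
y_5 = 10.5
z_5 = 8.5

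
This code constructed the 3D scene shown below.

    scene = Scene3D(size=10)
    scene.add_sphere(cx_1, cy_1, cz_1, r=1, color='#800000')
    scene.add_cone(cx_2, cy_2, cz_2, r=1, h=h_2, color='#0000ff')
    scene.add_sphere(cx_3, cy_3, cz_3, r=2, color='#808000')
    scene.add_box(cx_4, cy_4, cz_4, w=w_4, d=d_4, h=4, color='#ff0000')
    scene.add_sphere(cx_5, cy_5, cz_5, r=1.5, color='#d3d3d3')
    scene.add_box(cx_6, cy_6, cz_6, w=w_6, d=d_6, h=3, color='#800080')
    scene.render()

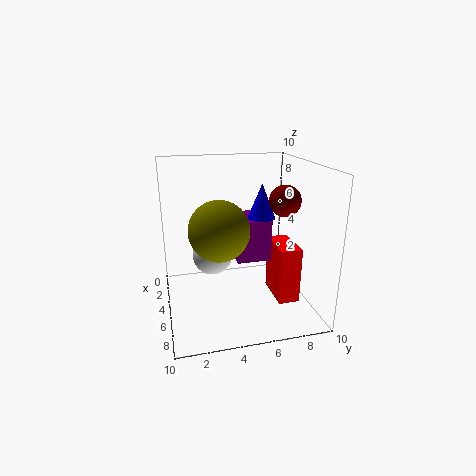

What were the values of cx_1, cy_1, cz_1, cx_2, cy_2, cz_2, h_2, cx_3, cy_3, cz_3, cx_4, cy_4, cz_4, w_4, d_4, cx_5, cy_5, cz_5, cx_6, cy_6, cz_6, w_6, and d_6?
cx_1 = 7, cy_1 = 7.5, cz_1 = 8, cx_2 = 4, cy_2 = 7, cz_2 = 6, h_2 = 2.5, cx_3 = 6, cy_3 = 3.5, cz_3 = 6, cx_4 = 4, cy_4 = 7.5, cz_4 = 0.5, w_4 = 3, d_4 = 1.5, cx_5 = 3, cy_5 = 3.5, cz_5 = 3, cx_6 = 2, cy_6 = 5, cz_6 = 3, w_6 = 3, d_6 = 2.5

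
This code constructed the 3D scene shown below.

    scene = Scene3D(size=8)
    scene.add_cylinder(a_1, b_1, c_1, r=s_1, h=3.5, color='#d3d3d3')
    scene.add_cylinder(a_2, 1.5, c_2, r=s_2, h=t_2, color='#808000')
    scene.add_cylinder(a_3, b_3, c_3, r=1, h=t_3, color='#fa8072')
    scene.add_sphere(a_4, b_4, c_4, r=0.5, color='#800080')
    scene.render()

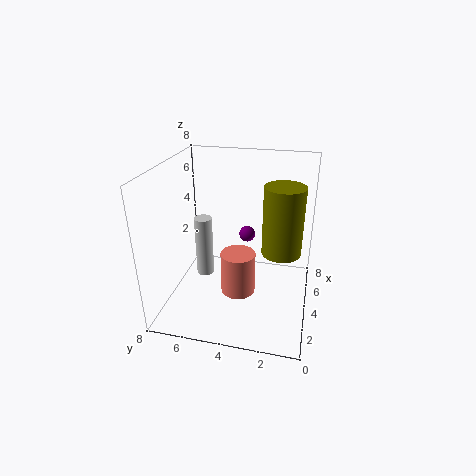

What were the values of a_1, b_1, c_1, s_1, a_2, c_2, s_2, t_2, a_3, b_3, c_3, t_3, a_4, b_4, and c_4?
a_1 = 4
b_1 = 6
c_1 = 1.5
s_1 = 0.5
a_2 = 3
c_2 = 4
s_2 = 1
t_2 = 3.5
a_3 = 4
b_3 = 4
c_3 = 0.5
t_3 = 2.5
a_4 = 6.5
b_4 = 4
c_4 = 3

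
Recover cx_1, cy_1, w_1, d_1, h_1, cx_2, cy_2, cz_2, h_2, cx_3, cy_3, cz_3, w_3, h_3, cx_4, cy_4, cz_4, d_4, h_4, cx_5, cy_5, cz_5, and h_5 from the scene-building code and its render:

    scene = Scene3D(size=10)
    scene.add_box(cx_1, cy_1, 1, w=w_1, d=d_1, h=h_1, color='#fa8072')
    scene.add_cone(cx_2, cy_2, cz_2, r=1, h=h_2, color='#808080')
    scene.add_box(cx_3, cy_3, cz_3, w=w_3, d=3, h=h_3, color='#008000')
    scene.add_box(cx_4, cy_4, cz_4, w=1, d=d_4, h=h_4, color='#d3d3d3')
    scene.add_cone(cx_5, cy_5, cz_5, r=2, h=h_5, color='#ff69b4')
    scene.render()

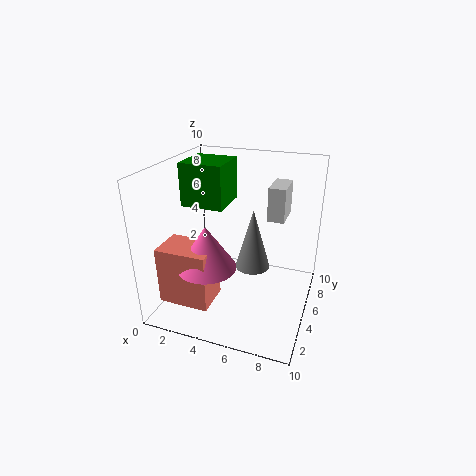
cx_1 = 0.5; cy_1 = 1.5; w_1 = 3.5; d_1 = 2.5; h_1 = 4; cx_2 = 7; cy_2 = 2; cz_2 = 5; h_2 = 3.5; cx_3 = 1; cy_3 = 4.5; cz_3 = 7; w_3 = 3; h_3 = 3; cx_4 = 7.5; cy_4 = 3; cz_4 = 7.5; d_4 = 2; h_4 = 2; cx_5 = 3.5; cy_5 = 3; cz_5 = 3.5; h_5 = 3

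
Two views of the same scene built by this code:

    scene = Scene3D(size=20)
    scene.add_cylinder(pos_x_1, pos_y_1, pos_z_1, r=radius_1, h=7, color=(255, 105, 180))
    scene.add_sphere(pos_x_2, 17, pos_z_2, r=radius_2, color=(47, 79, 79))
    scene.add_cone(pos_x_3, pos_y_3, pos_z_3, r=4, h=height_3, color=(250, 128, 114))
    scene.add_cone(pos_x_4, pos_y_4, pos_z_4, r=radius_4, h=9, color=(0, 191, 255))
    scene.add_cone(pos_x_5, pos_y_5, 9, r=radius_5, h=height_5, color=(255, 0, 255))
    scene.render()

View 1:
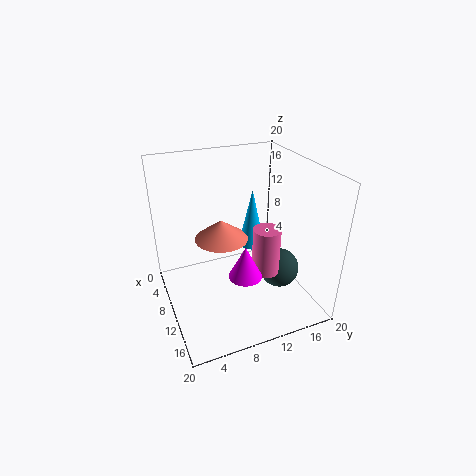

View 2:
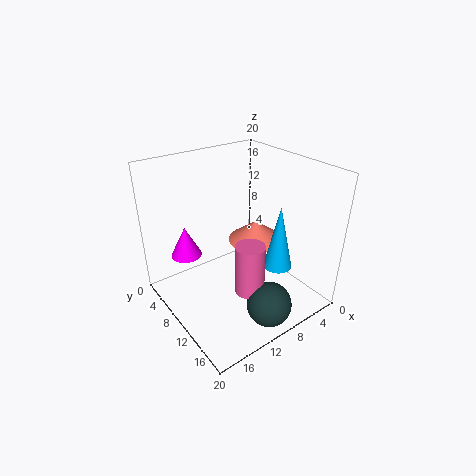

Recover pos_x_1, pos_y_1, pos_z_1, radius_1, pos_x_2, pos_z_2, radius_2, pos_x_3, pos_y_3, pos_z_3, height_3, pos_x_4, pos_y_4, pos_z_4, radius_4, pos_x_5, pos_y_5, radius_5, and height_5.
pos_x_1 = 11; pos_y_1 = 14; pos_z_1 = 4; radius_1 = 2; pos_x_2 = 10; pos_z_2 = 3; radius_2 = 3; pos_x_3 = 6; pos_y_3 = 9; pos_z_3 = 8; height_3 = 3; pos_x_4 = 6; pos_y_4 = 14; pos_z_4 = 6; radius_4 = 2; pos_x_5 = 17; pos_y_5 = 8; radius_5 = 2; height_5 = 4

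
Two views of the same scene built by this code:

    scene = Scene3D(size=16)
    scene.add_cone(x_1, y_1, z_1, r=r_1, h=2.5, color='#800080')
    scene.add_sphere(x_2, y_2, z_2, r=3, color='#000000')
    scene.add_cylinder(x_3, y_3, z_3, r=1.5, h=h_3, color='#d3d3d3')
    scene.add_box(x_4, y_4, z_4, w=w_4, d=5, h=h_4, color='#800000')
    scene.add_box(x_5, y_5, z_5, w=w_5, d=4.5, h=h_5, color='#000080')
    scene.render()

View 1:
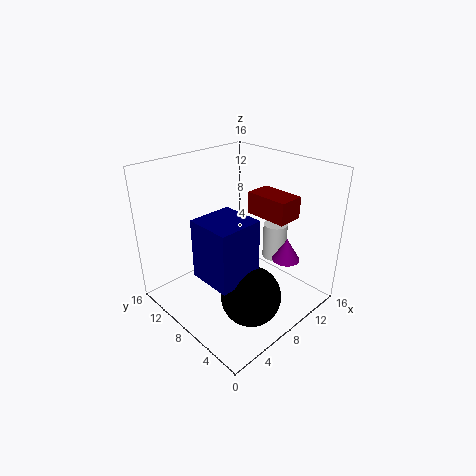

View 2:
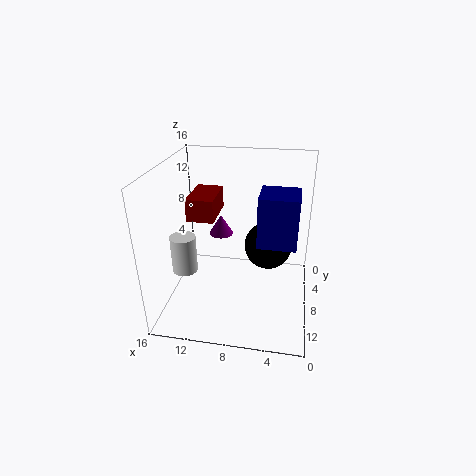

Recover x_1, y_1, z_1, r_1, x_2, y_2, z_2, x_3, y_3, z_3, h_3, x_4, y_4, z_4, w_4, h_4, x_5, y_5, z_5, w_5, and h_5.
x_1 = 11
y_1 = 3.5
z_1 = 6
r_1 = 1.5
x_2 = 5
y_2 = 3
z_2 = 4.5
x_3 = 14.5
y_3 = 8
z_3 = 3
h_3 = 4.5
x_4 = 10.5
y_4 = 4
z_4 = 10
w_4 = 3
h_4 = 2.5
x_5 = 1.5
y_5 = 3
z_5 = 6.5
w_5 = 4.5
h_5 = 6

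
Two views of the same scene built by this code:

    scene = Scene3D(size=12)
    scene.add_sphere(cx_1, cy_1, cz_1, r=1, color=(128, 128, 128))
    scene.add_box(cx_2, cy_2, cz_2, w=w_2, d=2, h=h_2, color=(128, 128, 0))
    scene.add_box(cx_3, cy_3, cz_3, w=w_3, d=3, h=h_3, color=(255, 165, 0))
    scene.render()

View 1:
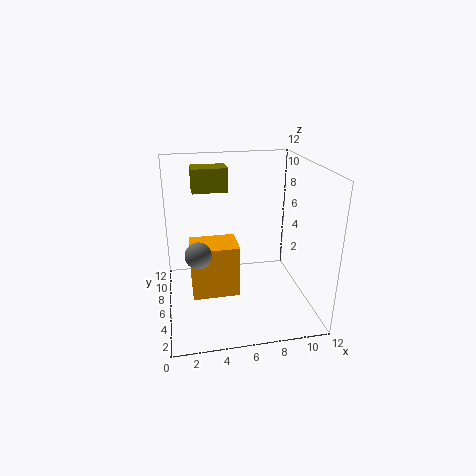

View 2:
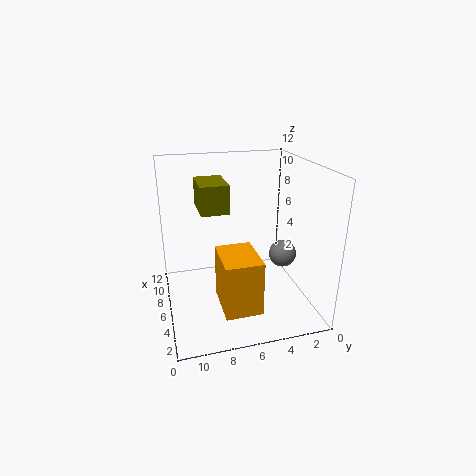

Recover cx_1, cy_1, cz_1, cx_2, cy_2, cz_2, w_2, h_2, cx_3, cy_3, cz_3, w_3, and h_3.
cx_1 = 2.5; cy_1 = 3.5; cz_1 = 6; cx_2 = 2.5; cy_2 = 7.5; cz_2 = 9.5; w_2 = 3; h_2 = 2; cx_3 = 2; cy_3 = 5; cz_3 = 1; w_3 = 4; h_3 = 4.5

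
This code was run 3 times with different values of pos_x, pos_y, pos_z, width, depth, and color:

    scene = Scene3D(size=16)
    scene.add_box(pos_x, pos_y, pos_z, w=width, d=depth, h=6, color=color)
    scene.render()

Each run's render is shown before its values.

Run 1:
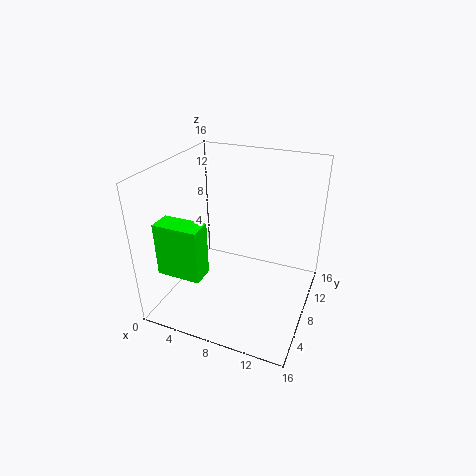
pos_x = 0.5; pos_y = 3; pos_z = 4.5; width = 5; depth = 2.5; color = 'lime'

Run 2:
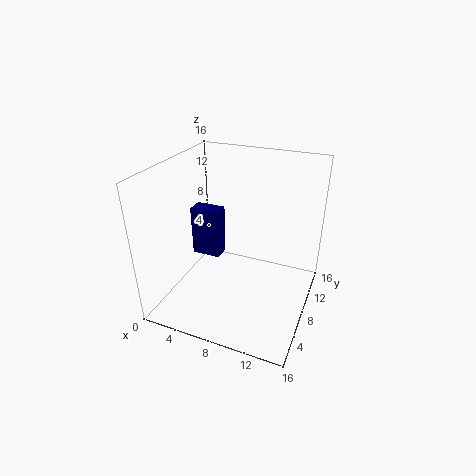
pos_x = 1.5; pos_y = 9; pos_z = 4; width = 3.5; depth = 2; color = 'navy'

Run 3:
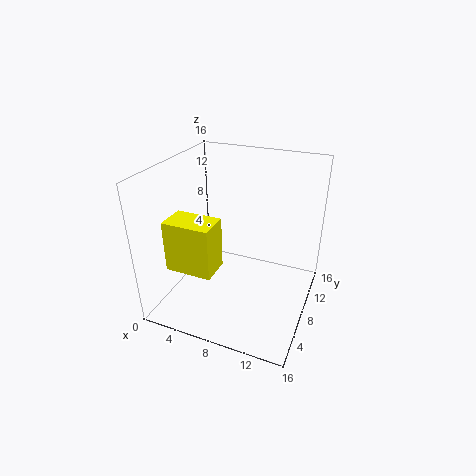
pos_x = 0.5; pos_y = 4.5; pos_z = 4; width = 5.5; depth = 3.5; color = 'yellow'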